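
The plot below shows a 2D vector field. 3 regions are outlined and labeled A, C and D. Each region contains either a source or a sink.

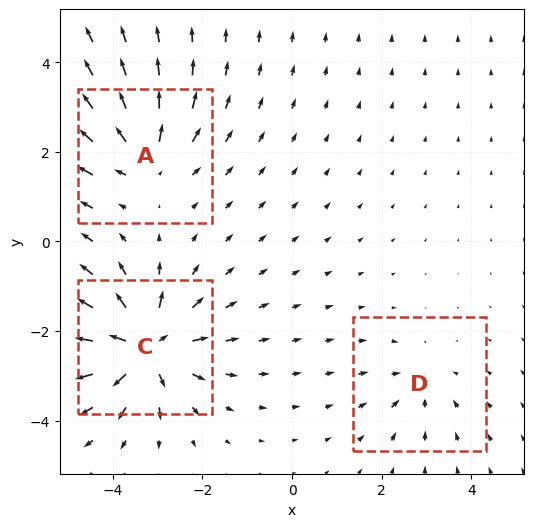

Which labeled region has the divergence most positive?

C

Divergence at each region's feature centre — A: about +4, C: about +6, D: about -2. Region C is most positive.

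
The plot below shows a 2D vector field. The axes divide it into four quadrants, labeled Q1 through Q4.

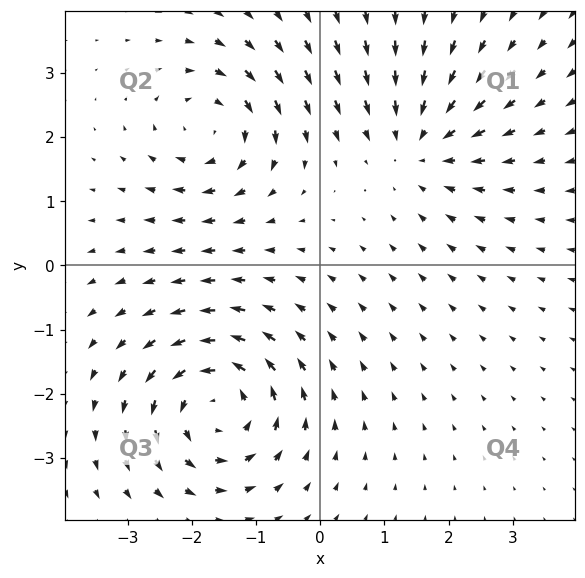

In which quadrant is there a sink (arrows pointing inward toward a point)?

The sink sits at approximately (1.6, 1.9), which lies in quadrant Q1. The divergence there is about -3, negative as expected for a sink.

Q1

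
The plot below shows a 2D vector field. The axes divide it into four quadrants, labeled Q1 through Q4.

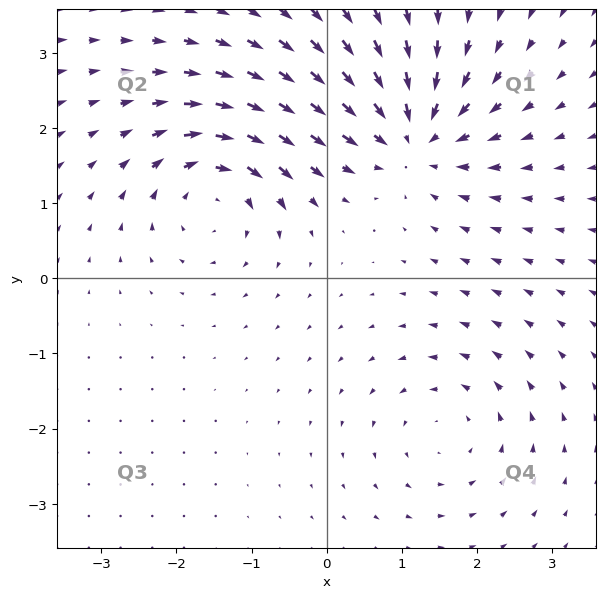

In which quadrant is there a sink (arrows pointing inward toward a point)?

Q1

The sink sits at approximately (1.1, 1.9), which lies in quadrant Q1. The divergence there is about -5, negative as expected for a sink.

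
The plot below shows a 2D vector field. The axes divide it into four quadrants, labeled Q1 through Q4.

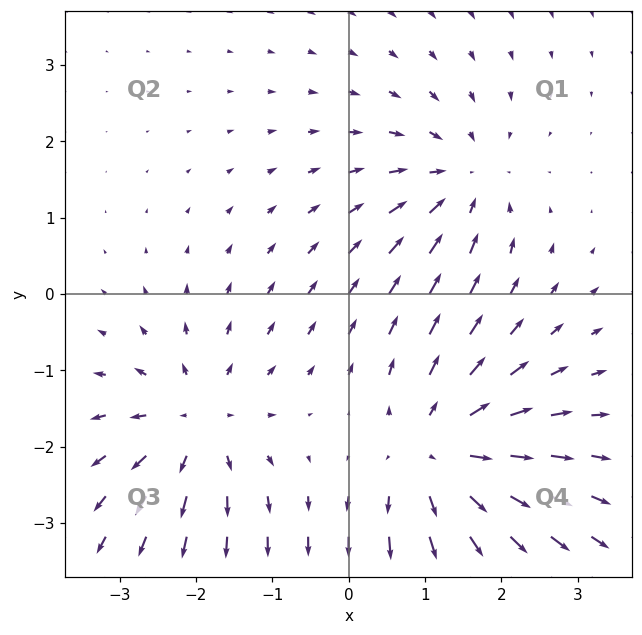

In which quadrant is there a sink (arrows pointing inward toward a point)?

The sink sits at approximately (1.5, 1.5), which lies in quadrant Q1. The divergence there is about -3, negative as expected for a sink.

Q1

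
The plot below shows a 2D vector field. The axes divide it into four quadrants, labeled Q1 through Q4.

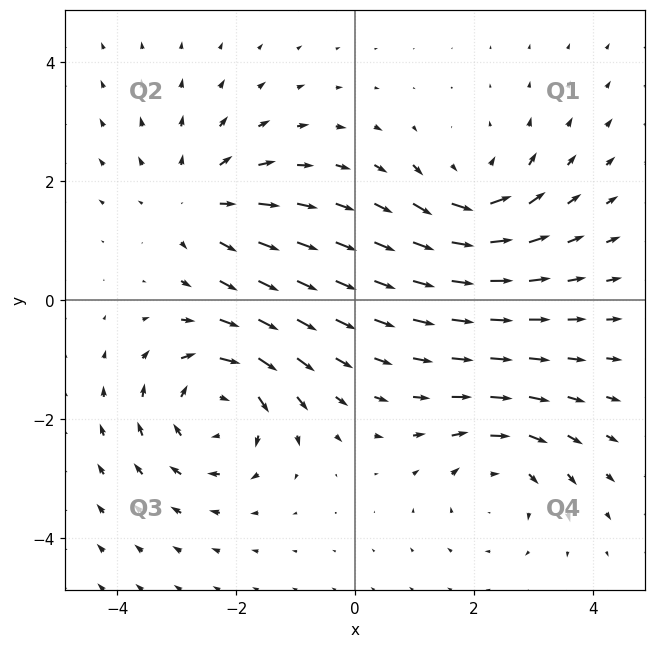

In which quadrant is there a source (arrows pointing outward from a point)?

The source sits at approximately (-2.6, 1.6), which lies in quadrant Q2. The divergence there is about +3, positive as expected for a source.

Q2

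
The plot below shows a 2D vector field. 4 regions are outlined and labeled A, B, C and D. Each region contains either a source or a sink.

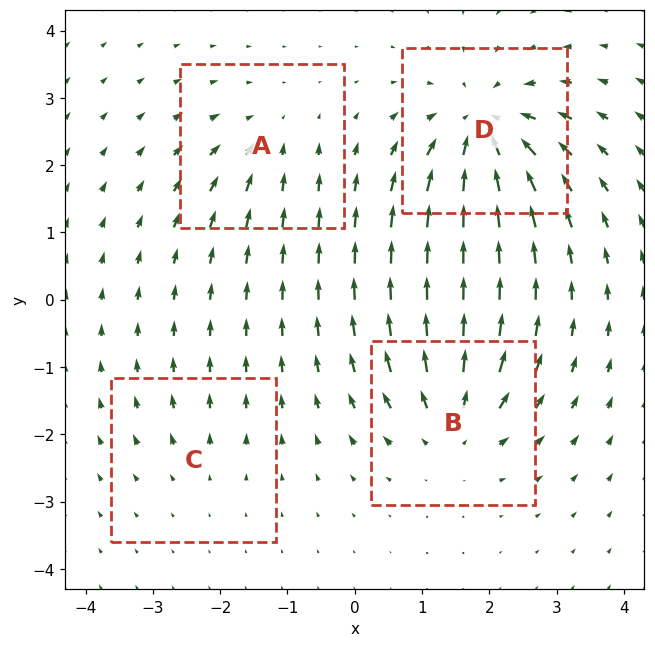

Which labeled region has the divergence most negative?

Divergence at each region's feature centre — A: about -4, B: about +6, C: about +2, D: about -8. Region D is most negative.

D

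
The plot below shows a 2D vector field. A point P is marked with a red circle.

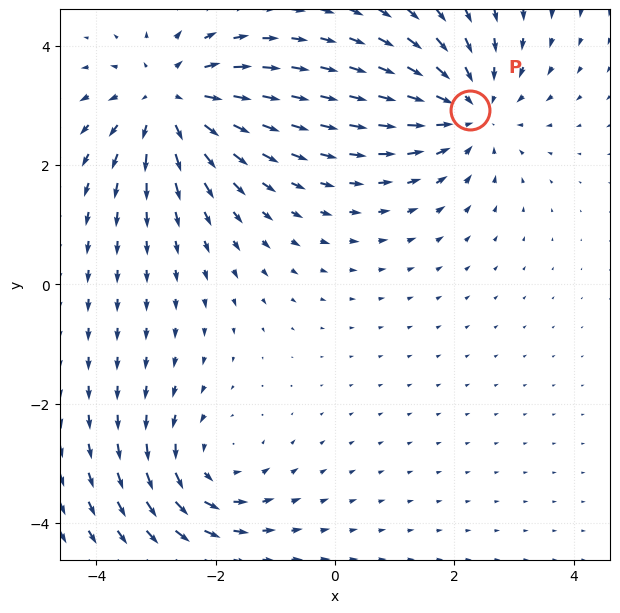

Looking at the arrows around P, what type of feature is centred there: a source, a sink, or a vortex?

At P (2.3, 2.9) the arrows converge inward. Divergence about -4, curl ≈0 — negative divergence with near-zero curl is a sink.

sink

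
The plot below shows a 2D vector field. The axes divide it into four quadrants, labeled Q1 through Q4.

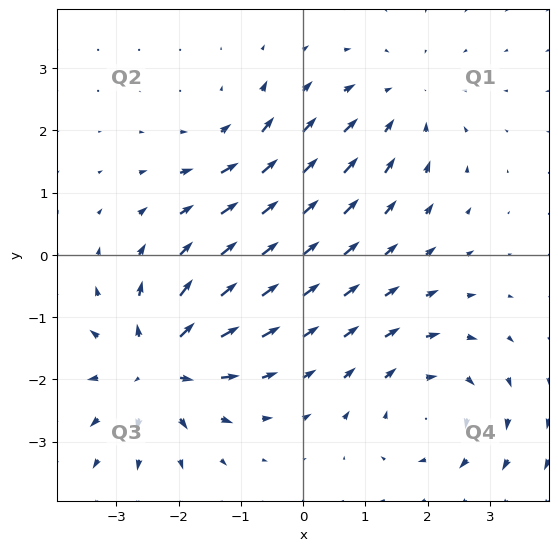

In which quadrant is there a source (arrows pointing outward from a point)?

The source sits at approximately (-2.3, -1.8), which lies in quadrant Q3. The divergence there is about +5, positive as expected for a source.

Q3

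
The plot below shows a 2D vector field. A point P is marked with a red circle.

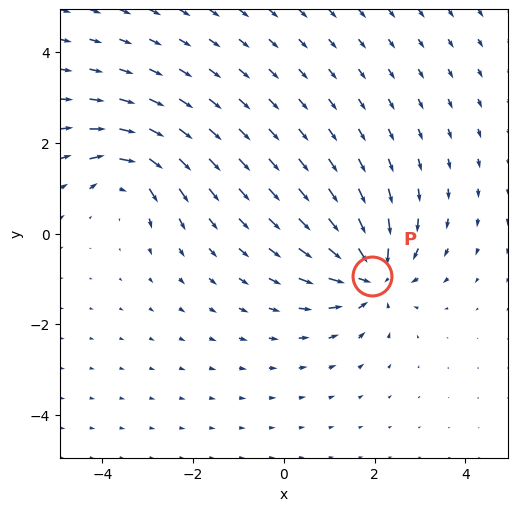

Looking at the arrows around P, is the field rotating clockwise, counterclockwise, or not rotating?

Near P at (1.9, -0.9) the arrows show no circulation. The curl there is ≈0.

not rotating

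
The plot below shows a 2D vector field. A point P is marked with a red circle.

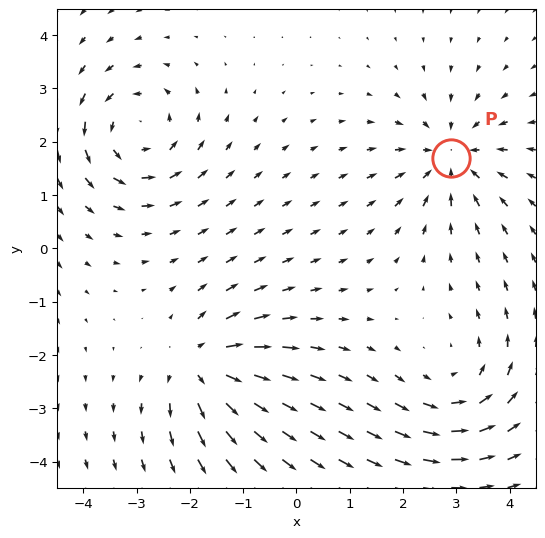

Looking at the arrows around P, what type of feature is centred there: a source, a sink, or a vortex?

sink

At P (2.9, 1.7) the arrows converge inward. Divergence about -5, curl ≈0 — negative divergence with near-zero curl is a sink.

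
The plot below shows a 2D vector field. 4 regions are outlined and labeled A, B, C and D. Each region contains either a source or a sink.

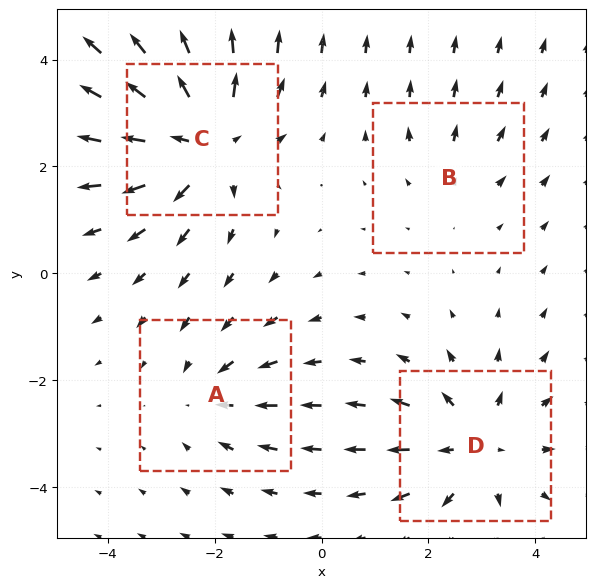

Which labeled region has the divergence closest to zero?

Divergence at each region's feature centre — A: about -3, B: about +2, C: about +5, D: about +4. Region B is closest to zero.

B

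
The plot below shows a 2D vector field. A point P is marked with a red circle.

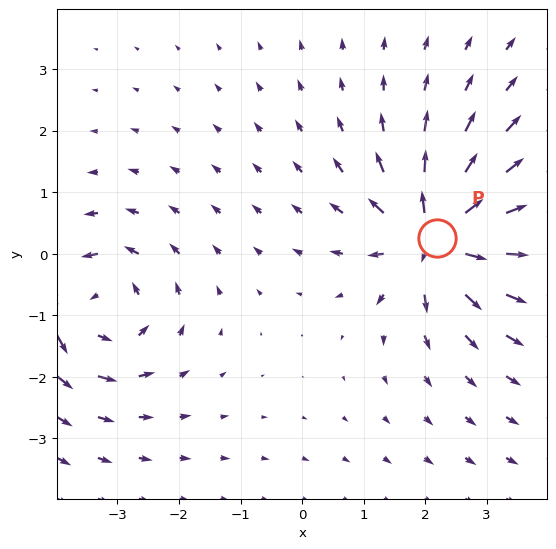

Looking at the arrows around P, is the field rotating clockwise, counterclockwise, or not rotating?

not rotating

Near P at (2.2, 0.3) the arrows show no circulation. The curl there is ≈0.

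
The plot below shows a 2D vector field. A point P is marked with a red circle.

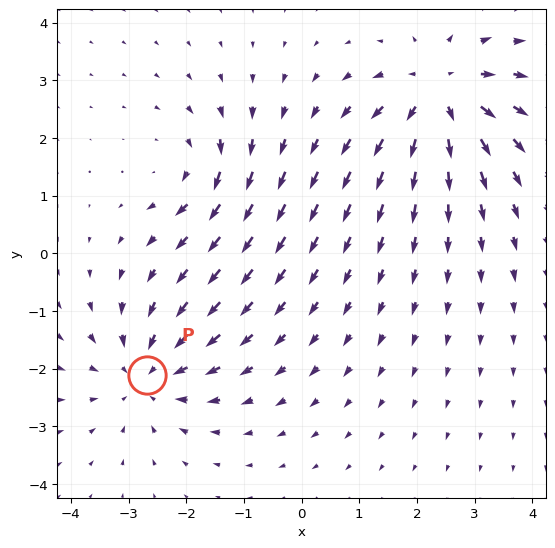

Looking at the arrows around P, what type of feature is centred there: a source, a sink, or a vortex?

At P (-2.7, -2.1) the arrows converge inward. Divergence about -4, curl ≈0 — negative divergence with near-zero curl is a sink.

sink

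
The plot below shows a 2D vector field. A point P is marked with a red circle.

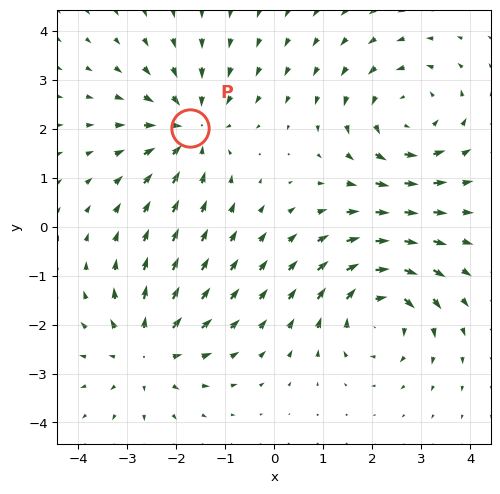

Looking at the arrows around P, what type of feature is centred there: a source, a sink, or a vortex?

sink

At P (-1.7, 2.0) the arrows converge inward. Divergence about -4, curl ≈0 — negative divergence with near-zero curl is a sink.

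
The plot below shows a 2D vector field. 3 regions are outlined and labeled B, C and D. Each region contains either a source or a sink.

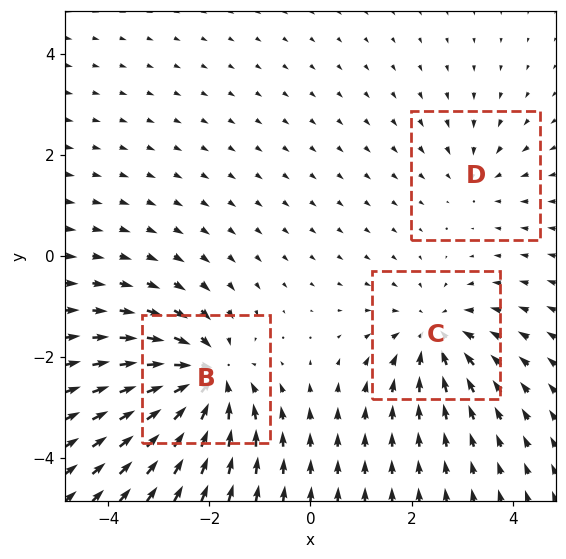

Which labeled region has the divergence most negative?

B

Divergence at each region's feature centre — B: about -5, C: about -3, D: about -2. Region B is most negative.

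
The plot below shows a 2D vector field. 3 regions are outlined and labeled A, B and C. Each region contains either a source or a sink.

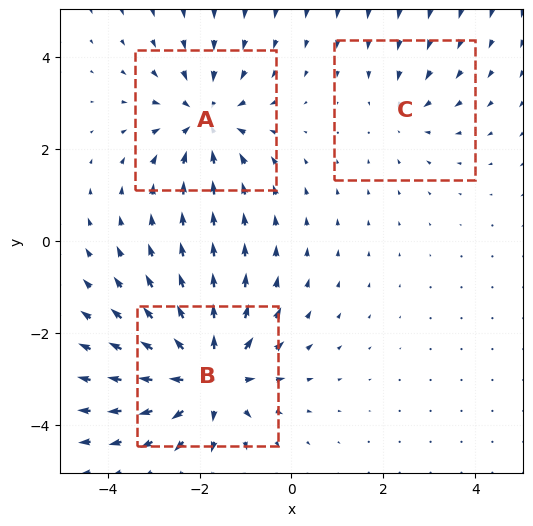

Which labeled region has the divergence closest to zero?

C

Divergence at each region's feature centre — A: about -3, B: about +4, C: about -2. Region C is closest to zero.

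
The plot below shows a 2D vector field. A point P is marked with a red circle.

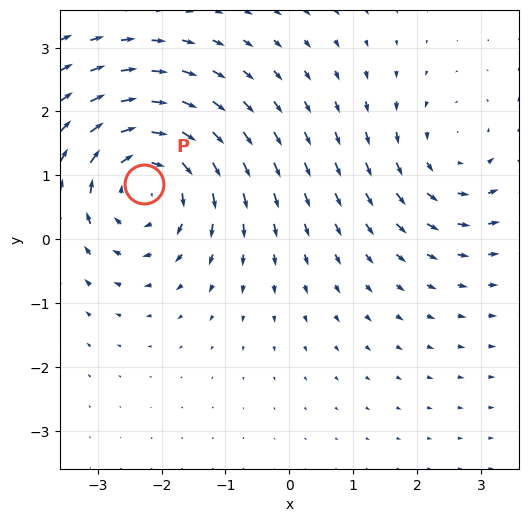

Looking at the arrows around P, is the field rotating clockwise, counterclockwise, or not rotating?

clockwise

Near P at (-2.3, 0.9) the arrows circulate clockwise. The curl (z-component) there is about -4; negative curl means clockwise rotation.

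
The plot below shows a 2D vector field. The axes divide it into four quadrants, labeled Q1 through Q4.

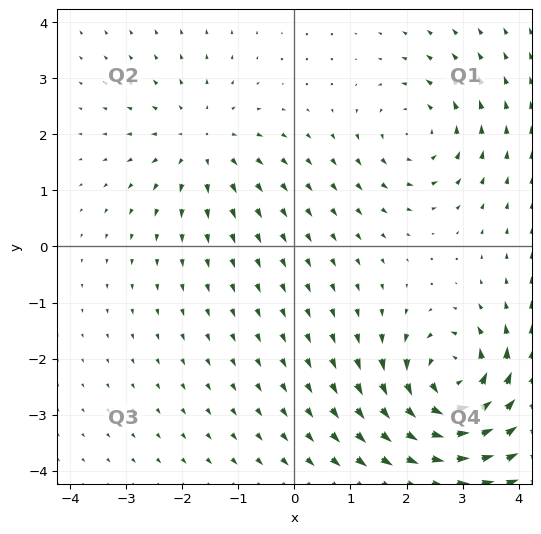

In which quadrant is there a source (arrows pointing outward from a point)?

Q2

The source sits at approximately (-1.6, 1.9), which lies in quadrant Q2. The divergence there is about +3, positive as expected for a source.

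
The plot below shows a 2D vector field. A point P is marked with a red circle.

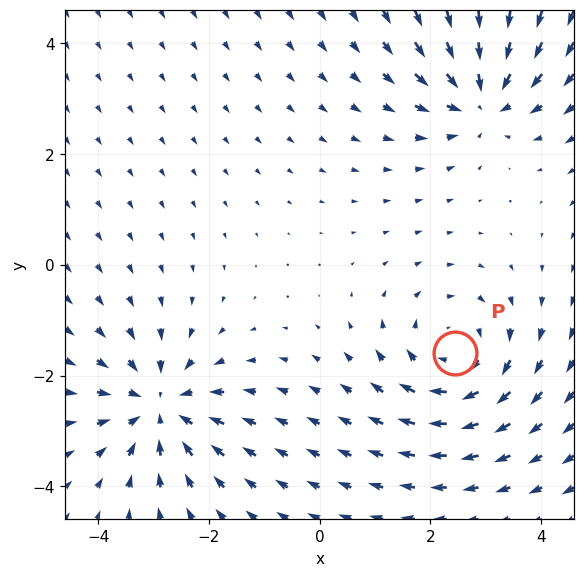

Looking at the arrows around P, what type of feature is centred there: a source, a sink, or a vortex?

At P (2.4, -1.6) the arrows circulate clockwise. Divergence ≈0, curl about -4 — near-zero divergence with nonzero curl is a vortex.

vortex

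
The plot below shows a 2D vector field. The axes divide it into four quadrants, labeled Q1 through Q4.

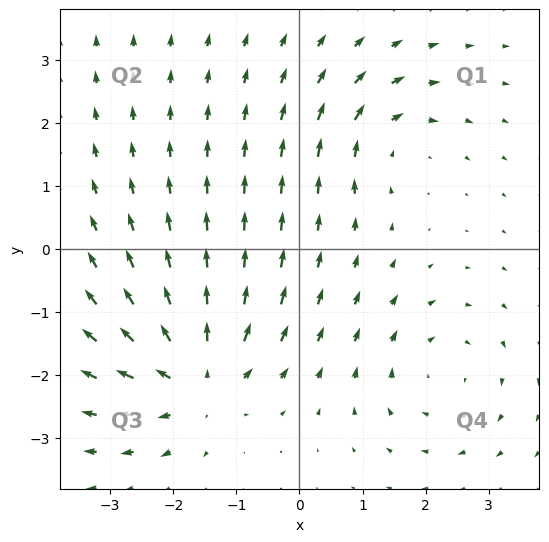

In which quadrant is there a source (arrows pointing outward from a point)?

Q3

The source sits at approximately (-1.6, -2.0), which lies in quadrant Q3. The divergence there is about +5, positive as expected for a source.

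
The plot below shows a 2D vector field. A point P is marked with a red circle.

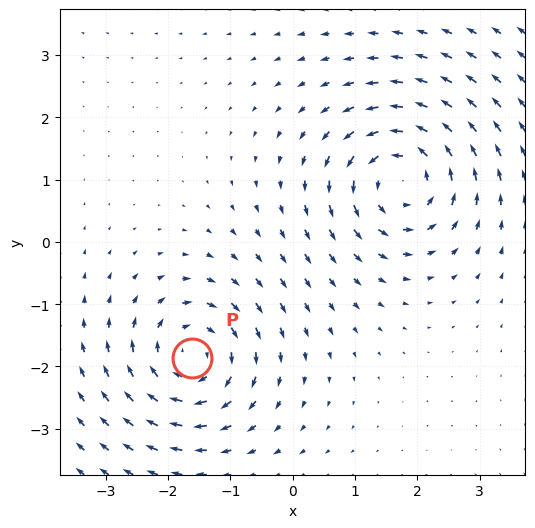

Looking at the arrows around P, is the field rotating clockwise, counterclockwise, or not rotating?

clockwise

Near P at (-1.6, -1.9) the arrows circulate clockwise. The curl (z-component) there is about -6; negative curl means clockwise rotation.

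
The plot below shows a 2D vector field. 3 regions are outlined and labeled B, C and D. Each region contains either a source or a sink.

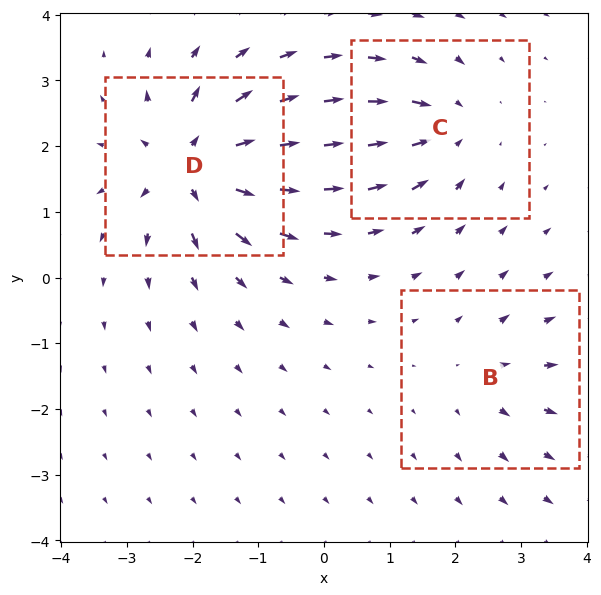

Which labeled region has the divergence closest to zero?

B

Divergence at each region's feature centre — B: about +2, C: about -4, D: about +6. Region B is closest to zero.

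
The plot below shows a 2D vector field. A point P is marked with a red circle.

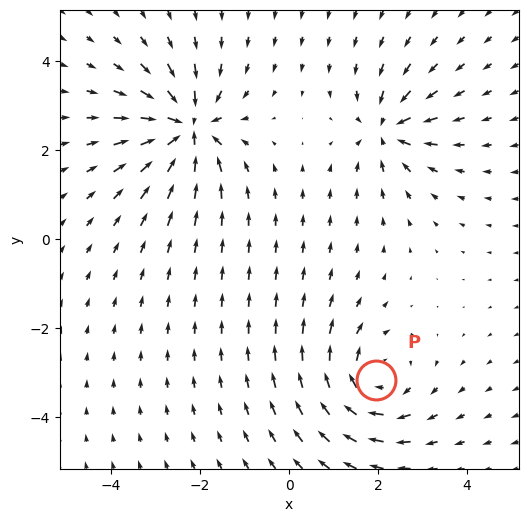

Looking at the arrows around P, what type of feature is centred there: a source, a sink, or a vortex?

vortex

At P (1.9, -3.2) the arrows circulate clockwise. Divergence ≈0, curl about -4 — near-zero divergence with nonzero curl is a vortex.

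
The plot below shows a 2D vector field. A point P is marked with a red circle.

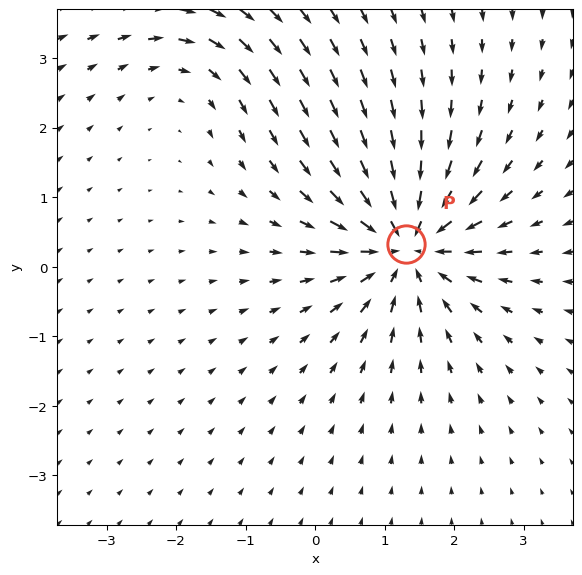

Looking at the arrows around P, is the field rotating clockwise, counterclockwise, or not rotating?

not rotating

Near P at (1.3, 0.3) the arrows show no circulation. The curl there is ≈0.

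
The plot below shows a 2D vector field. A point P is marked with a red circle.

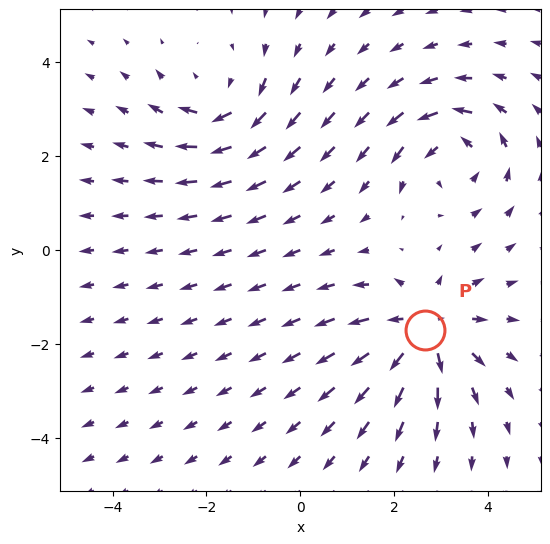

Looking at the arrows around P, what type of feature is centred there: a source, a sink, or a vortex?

At P (2.7, -1.7) the arrows spread outward. Divergence about +4, curl ≈0 — positive divergence with near-zero curl is a source.

source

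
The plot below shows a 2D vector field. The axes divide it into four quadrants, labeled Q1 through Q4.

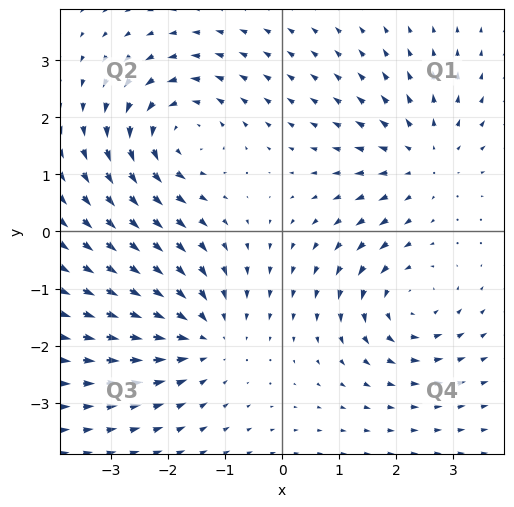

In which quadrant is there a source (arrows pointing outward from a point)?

Q1

The source sits at approximately (2.5, 1.3), which lies in quadrant Q1. The divergence there is about +3, positive as expected for a source.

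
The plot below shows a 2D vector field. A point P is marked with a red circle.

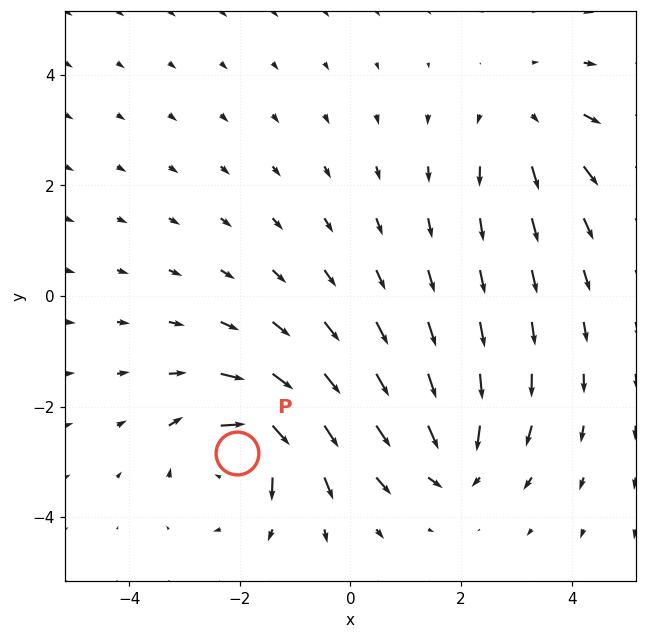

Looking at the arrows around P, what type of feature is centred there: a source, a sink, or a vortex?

vortex

At P (-2.0, -2.8) the arrows circulate clockwise. Divergence ≈0, curl about -5 — near-zero divergence with nonzero curl is a vortex.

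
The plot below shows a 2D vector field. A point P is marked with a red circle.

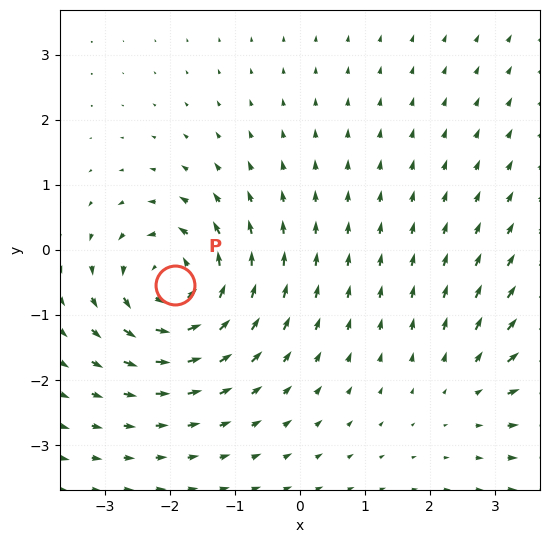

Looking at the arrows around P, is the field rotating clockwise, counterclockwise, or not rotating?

counterclockwise

Near P at (-1.9, -0.5) the arrows circulate counterclockwise. The curl (z-component) there is about +7; positive curl means counterclockwise rotation.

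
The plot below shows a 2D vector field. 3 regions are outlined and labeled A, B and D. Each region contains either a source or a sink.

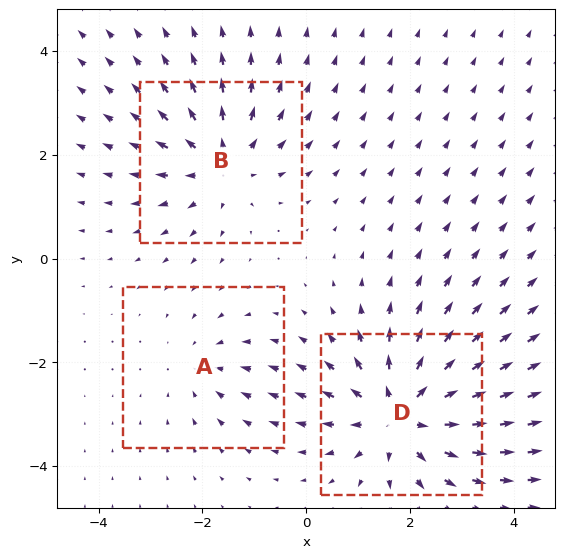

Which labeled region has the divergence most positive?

D

Divergence at each region's feature centre — A: about -2, B: about +3, D: about +5. Region D is most positive.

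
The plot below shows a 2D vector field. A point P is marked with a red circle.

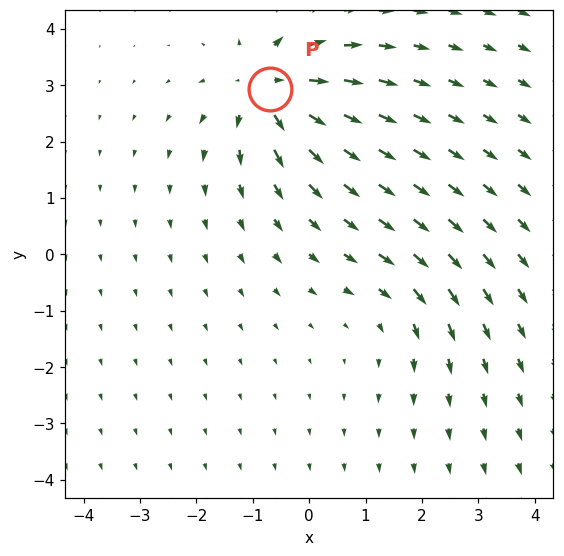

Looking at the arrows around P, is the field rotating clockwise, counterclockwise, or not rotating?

Near P at (-0.7, 2.9) the arrows show no circulation. The curl there is ≈0.

not rotating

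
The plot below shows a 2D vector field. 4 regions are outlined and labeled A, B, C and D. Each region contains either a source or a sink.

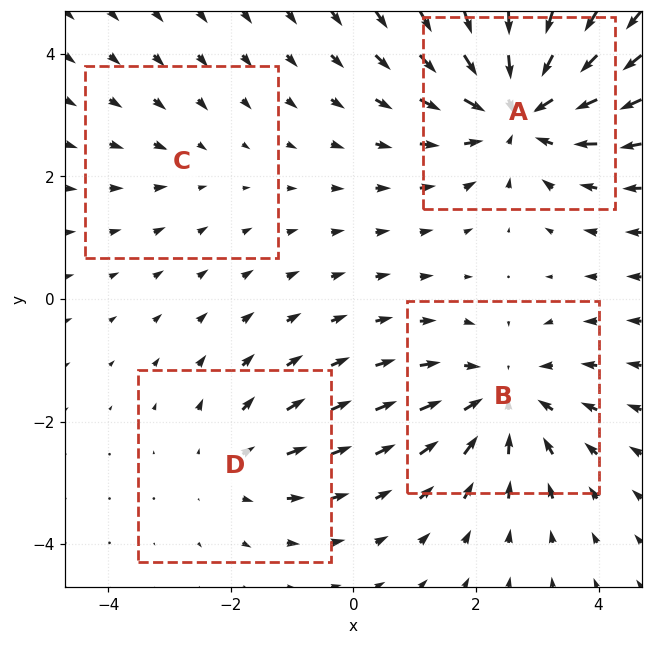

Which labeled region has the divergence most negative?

Divergence at each region's feature centre — A: about -6, B: about -4, C: about -2, D: about +3. Region A is most negative.

A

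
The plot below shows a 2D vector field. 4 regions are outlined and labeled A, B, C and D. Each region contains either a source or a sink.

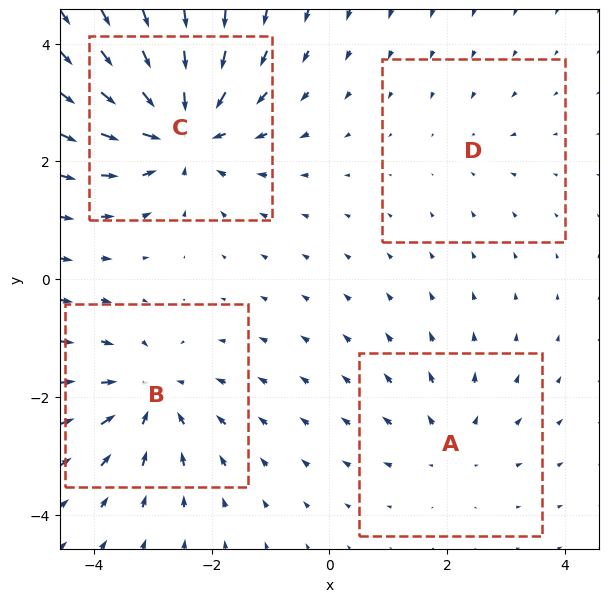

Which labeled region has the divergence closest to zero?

Divergence at each region's feature centre — A: about +3, B: about -5, C: about -7, D: about -2. Region D is closest to zero.

D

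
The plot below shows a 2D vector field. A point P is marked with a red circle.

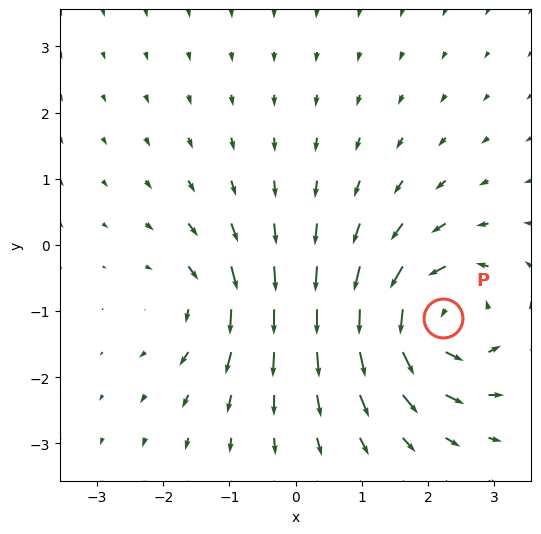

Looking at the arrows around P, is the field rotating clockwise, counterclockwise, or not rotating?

counterclockwise

Near P at (2.2, -1.1) the arrows circulate counterclockwise. The curl (z-component) there is about +6; positive curl means counterclockwise rotation.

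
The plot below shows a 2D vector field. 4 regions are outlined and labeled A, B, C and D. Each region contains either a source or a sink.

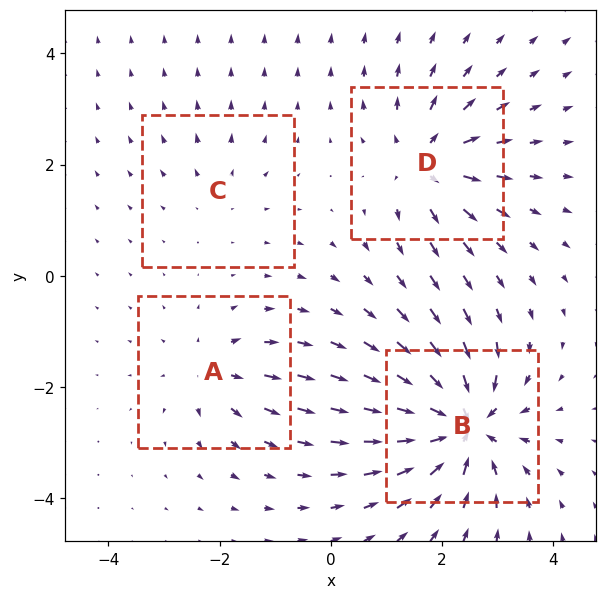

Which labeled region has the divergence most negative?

B

Divergence at each region's feature centre — A: about +4, B: about -9, C: about +2, D: about +6. Region B is most negative.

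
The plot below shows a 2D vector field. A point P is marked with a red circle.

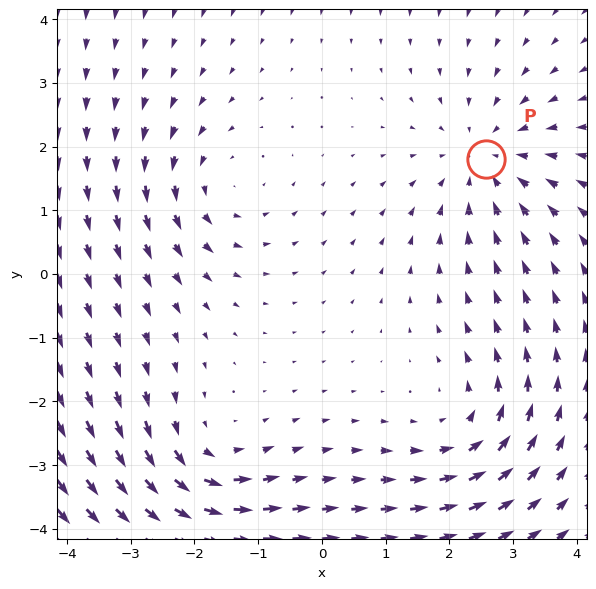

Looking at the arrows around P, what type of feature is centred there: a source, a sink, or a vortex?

sink

At P (2.6, 1.8) the arrows converge inward. Divergence about -4, curl ≈0 — negative divergence with near-zero curl is a sink.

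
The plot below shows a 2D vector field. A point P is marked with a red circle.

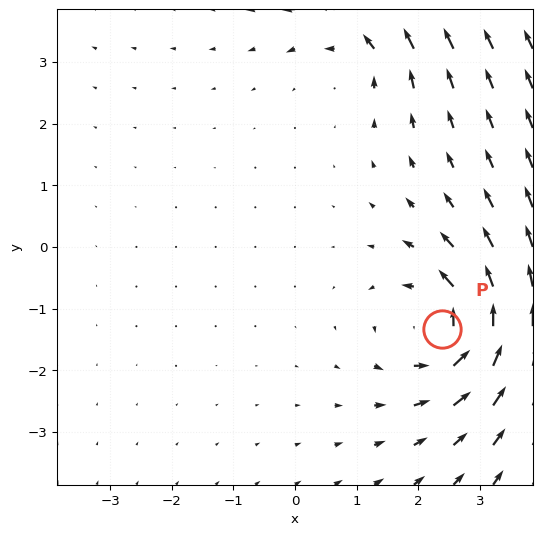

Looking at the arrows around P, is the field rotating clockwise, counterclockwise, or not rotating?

counterclockwise

Near P at (2.4, -1.3) the arrows circulate counterclockwise. The curl (z-component) there is about +5; positive curl means counterclockwise rotation.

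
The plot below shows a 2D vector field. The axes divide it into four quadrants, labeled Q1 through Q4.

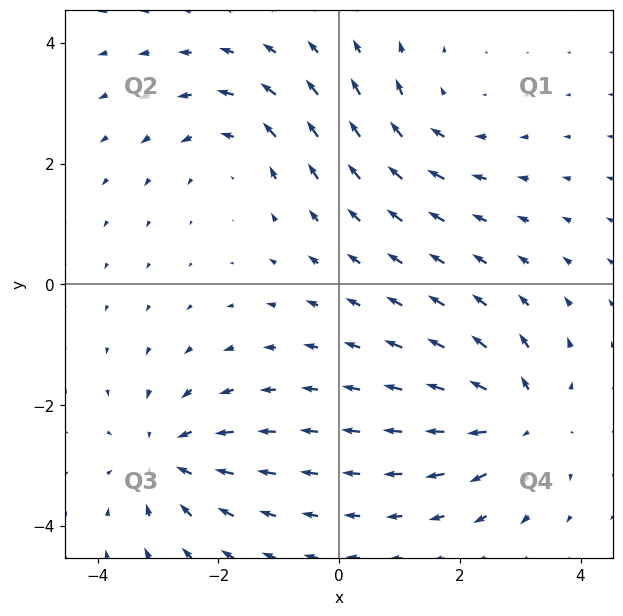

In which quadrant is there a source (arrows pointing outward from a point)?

The source sits at approximately (3.0, -2.2), which lies in quadrant Q4. The divergence there is about +4, positive as expected for a source.

Q4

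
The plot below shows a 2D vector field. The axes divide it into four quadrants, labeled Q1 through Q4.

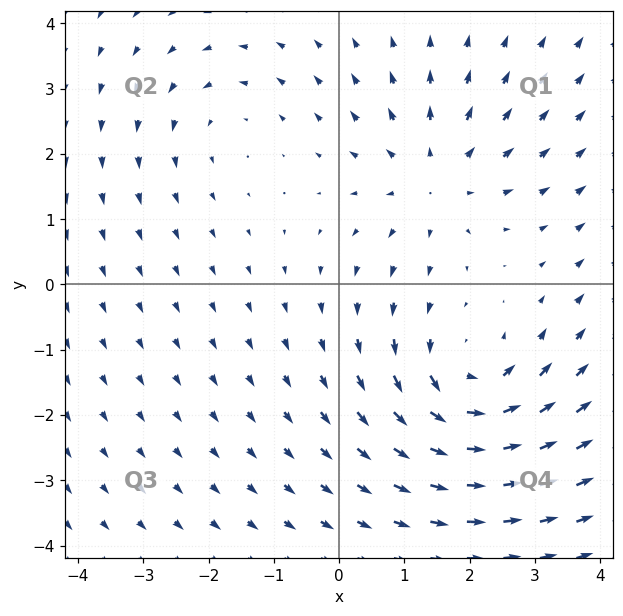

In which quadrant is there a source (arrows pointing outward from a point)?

The source sits at approximately (1.5, 1.6), which lies in quadrant Q1. The divergence there is about +4, positive as expected for a source.

Q1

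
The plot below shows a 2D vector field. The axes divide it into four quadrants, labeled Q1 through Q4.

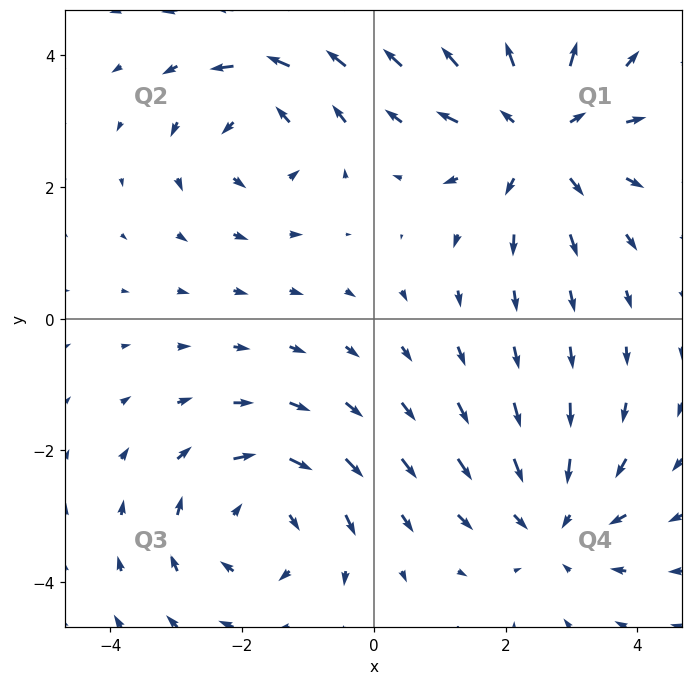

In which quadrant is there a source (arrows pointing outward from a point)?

The source sits at approximately (2.5, 2.8), which lies in quadrant Q1. The divergence there is about +4, positive as expected for a source.

Q1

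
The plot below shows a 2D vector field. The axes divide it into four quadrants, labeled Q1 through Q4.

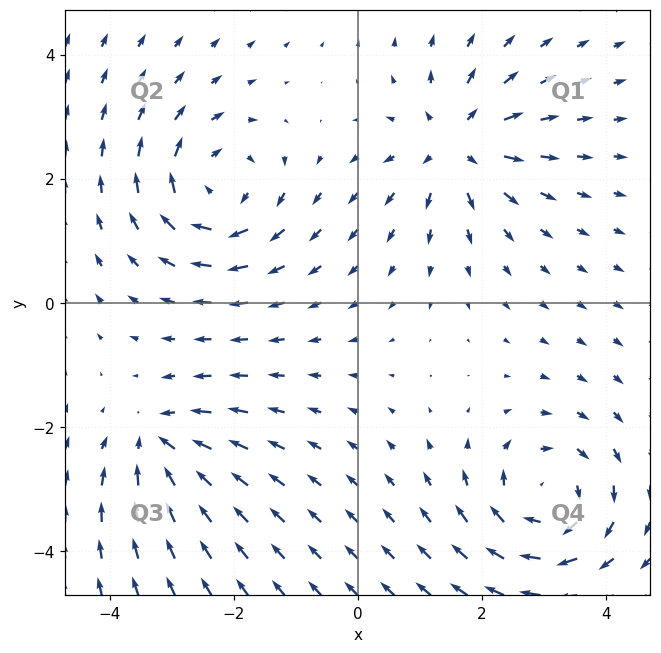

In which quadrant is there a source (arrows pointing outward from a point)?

The source sits at approximately (1.6, 2.5), which lies in quadrant Q1. The divergence there is about +5, positive as expected for a source.

Q1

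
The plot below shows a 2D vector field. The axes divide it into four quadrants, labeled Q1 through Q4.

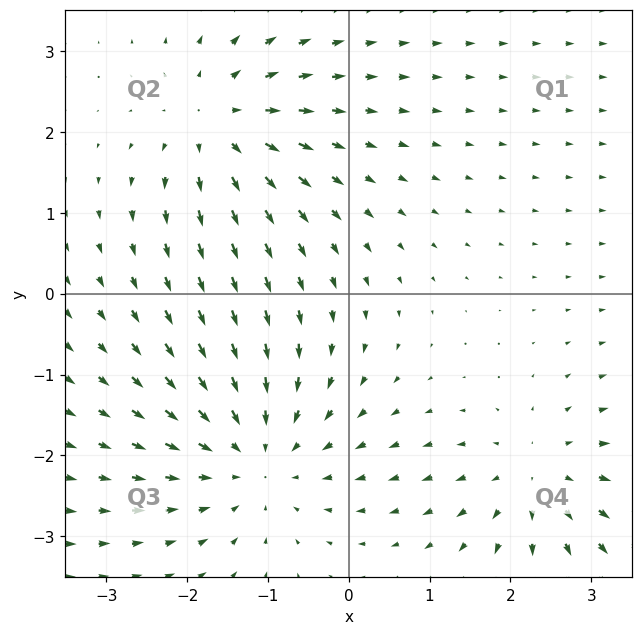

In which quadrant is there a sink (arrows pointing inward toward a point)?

The sink sits at approximately (-1.1, -2.0), which lies in quadrant Q3. The divergence there is about -4, negative as expected for a sink.

Q3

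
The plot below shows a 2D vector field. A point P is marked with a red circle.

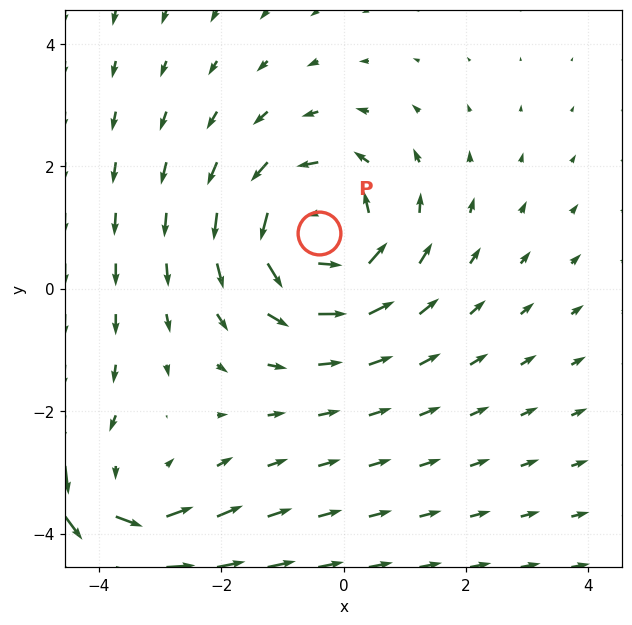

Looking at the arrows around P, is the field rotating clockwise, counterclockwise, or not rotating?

Near P at (-0.4, 0.9) the arrows circulate counterclockwise. The curl (z-component) there is about +4; positive curl means counterclockwise rotation.

counterclockwise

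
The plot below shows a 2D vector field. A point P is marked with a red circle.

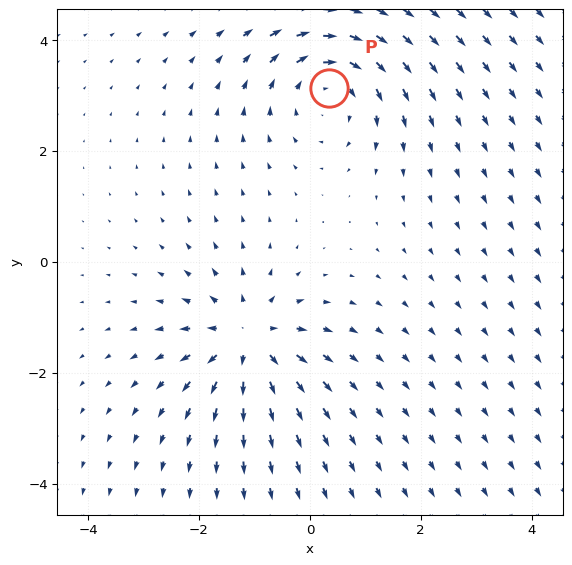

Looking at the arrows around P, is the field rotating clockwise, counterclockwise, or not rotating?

clockwise

Near P at (0.4, 3.1) the arrows circulate clockwise. The curl (z-component) there is about -3; negative curl means clockwise rotation.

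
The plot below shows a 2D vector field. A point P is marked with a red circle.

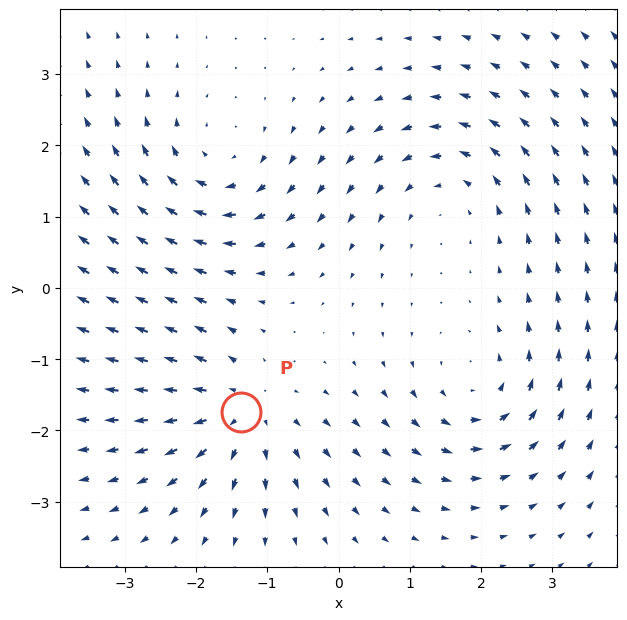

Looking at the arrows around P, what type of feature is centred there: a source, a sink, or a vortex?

source

At P (-1.4, -1.7) the arrows spread outward. Divergence about +4, curl ≈0 — positive divergence with near-zero curl is a source.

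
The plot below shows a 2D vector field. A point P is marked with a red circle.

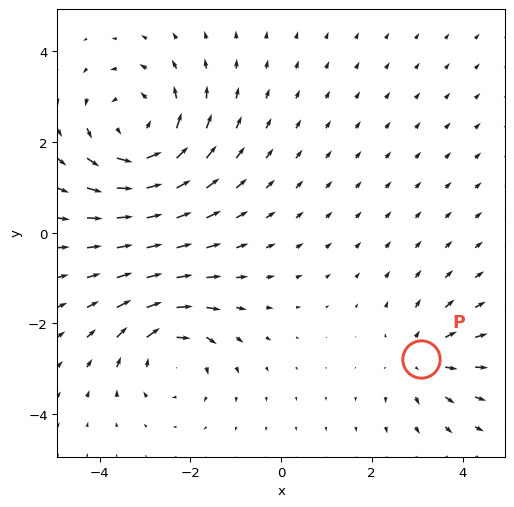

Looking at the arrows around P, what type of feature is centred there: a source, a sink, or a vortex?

At P (3.1, -2.8) the arrows spread outward. Divergence about +3, curl ≈0 — positive divergence with near-zero curl is a source.

source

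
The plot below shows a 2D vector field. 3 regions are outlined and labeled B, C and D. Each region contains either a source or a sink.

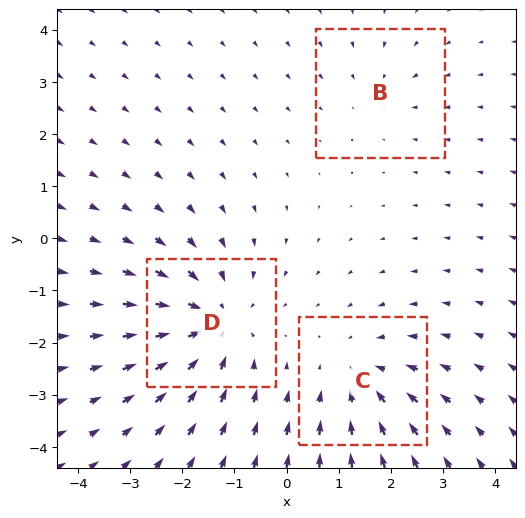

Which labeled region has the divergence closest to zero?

Divergence at each region's feature centre — B: about -2, C: about -3, D: about -4. Region B is closest to zero.

B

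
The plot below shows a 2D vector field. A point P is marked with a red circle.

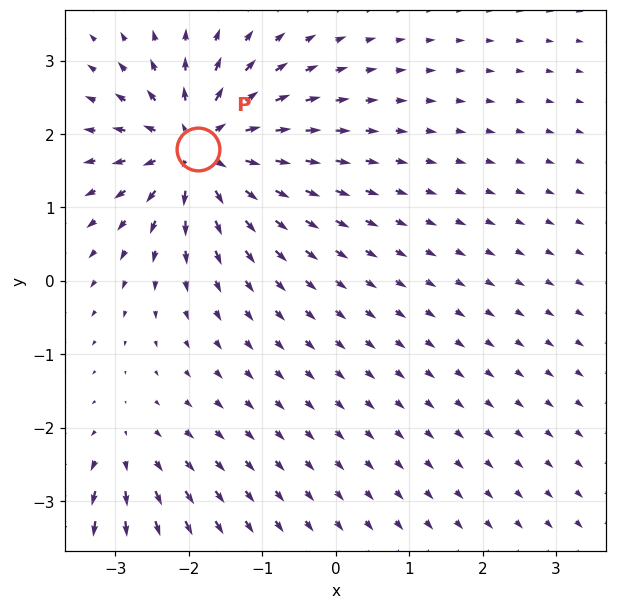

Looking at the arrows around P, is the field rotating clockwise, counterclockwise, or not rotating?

Near P at (-1.9, 1.8) the arrows show no circulation. The curl there is ≈0.

not rotating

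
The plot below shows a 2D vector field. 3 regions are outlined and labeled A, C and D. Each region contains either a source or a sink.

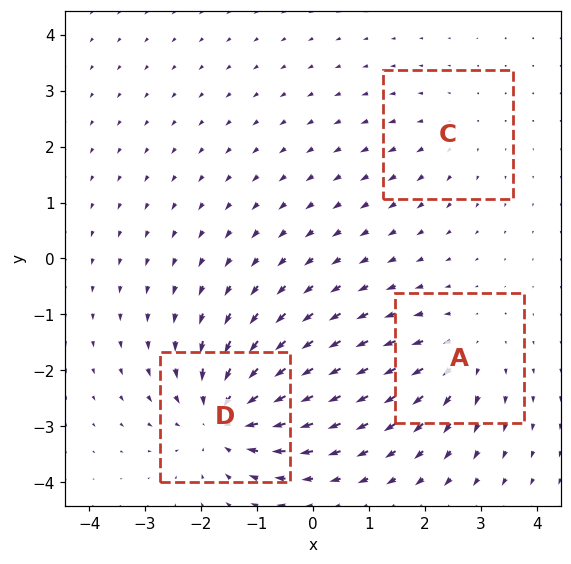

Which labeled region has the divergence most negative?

D

Divergence at each region's feature centre — A: about +3, C: about +2, D: about -5. Region D is most negative.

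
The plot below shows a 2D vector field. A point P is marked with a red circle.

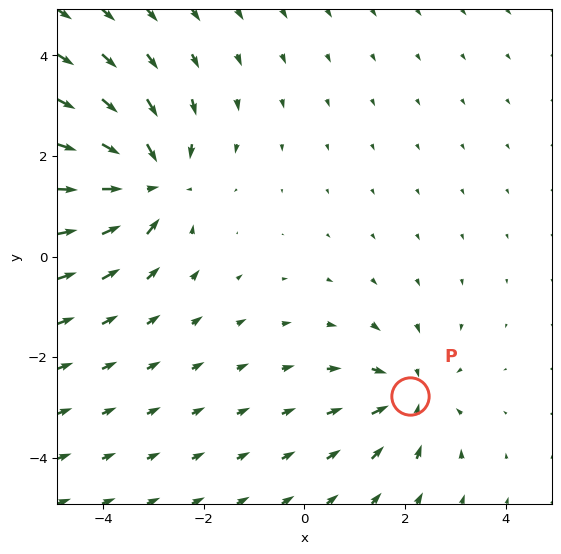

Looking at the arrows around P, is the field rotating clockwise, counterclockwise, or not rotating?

Near P at (2.1, -2.8) the arrows show no circulation. The curl there is ≈0.

not rotating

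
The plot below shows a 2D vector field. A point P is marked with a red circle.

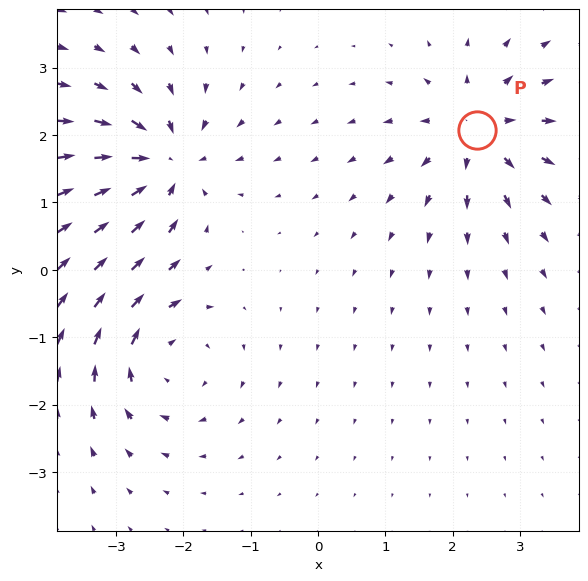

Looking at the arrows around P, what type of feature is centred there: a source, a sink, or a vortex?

At P (2.4, 2.1) the arrows spread outward. Divergence about +4, curl ≈0 — positive divergence with near-zero curl is a source.

source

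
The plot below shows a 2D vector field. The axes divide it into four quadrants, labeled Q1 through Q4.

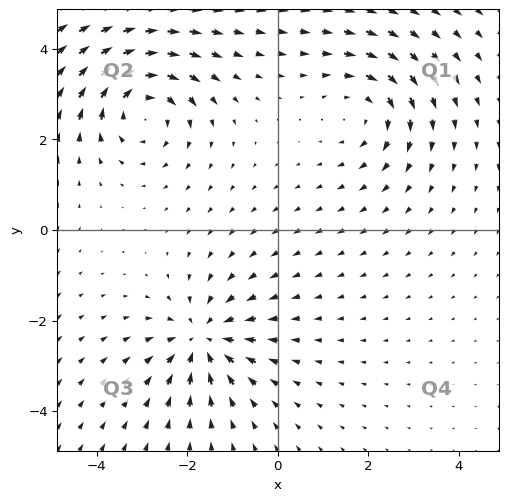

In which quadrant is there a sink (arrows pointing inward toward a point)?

The sink sits at approximately (-1.7, -2.4), which lies in quadrant Q3. The divergence there is about -4, negative as expected for a sink.

Q3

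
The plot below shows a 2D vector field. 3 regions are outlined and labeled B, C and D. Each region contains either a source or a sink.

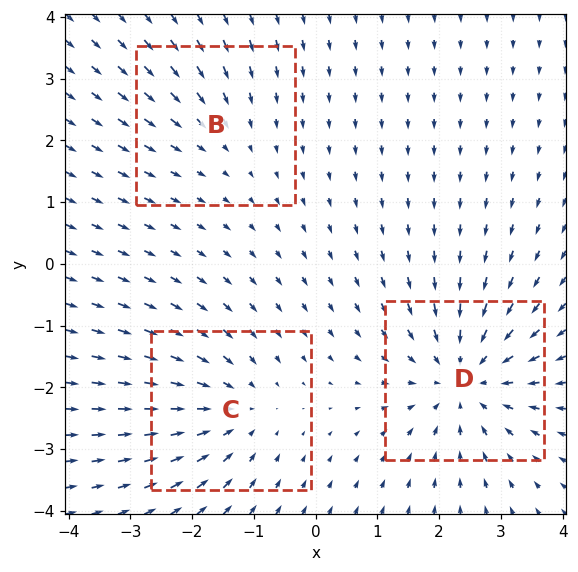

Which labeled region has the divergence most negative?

D

Divergence at each region's feature centre — B: about -2, C: about -3, D: about -4. Region D is most negative.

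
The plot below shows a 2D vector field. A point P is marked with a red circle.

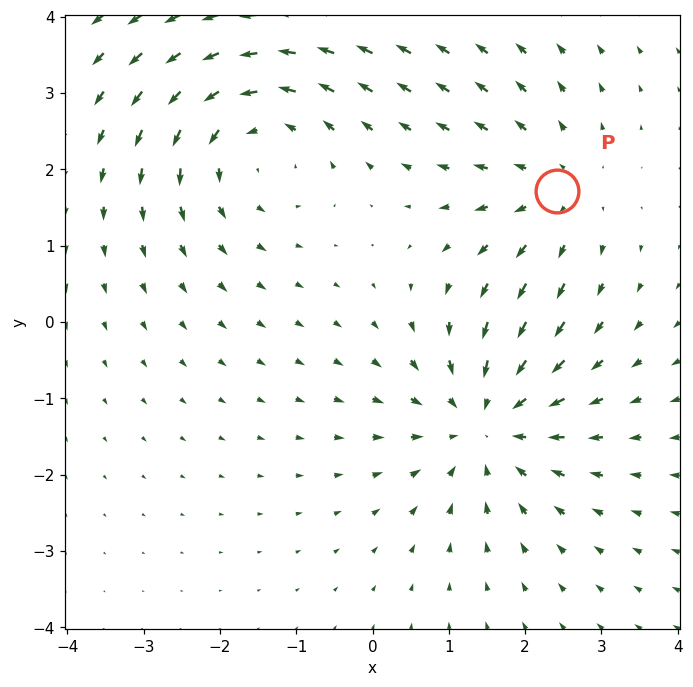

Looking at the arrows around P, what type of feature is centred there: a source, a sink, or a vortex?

At P (2.4, 1.7) the arrows spread outward. Divergence about +3, curl ≈0 — positive divergence with near-zero curl is a source.

source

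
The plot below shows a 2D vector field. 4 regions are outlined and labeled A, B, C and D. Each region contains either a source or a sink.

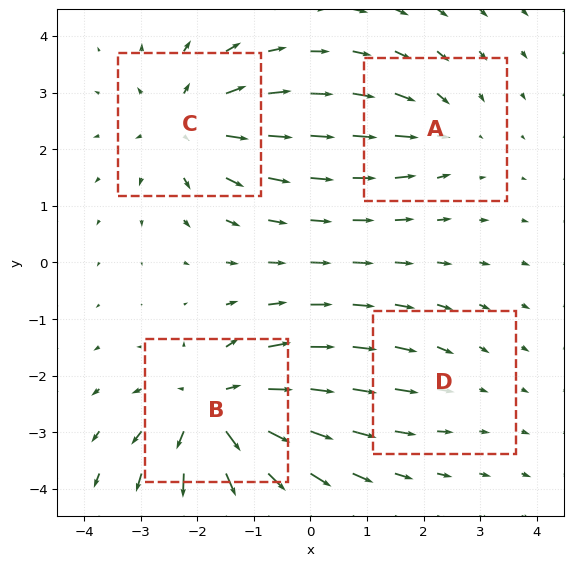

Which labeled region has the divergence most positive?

Divergence at each region's feature centre — A: about -3, B: about +7, C: about +5, D: about -2. Region B is most positive.

B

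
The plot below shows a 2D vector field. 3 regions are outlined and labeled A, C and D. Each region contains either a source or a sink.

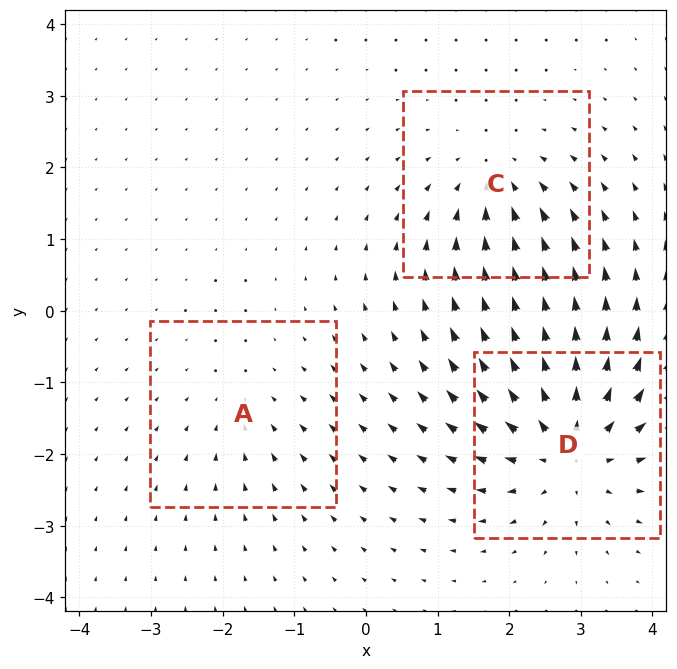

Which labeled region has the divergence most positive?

D

Divergence at each region's feature centre — A: about -2, C: about -3, D: about +5. Region D is most positive.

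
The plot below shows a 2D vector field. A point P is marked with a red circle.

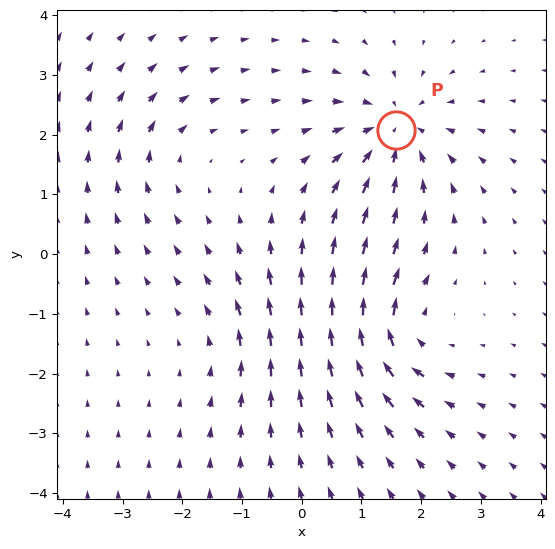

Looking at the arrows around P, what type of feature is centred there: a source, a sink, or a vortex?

sink

At P (1.6, 2.1) the arrows converge inward. Divergence about -6, curl ≈0 — negative divergence with near-zero curl is a sink.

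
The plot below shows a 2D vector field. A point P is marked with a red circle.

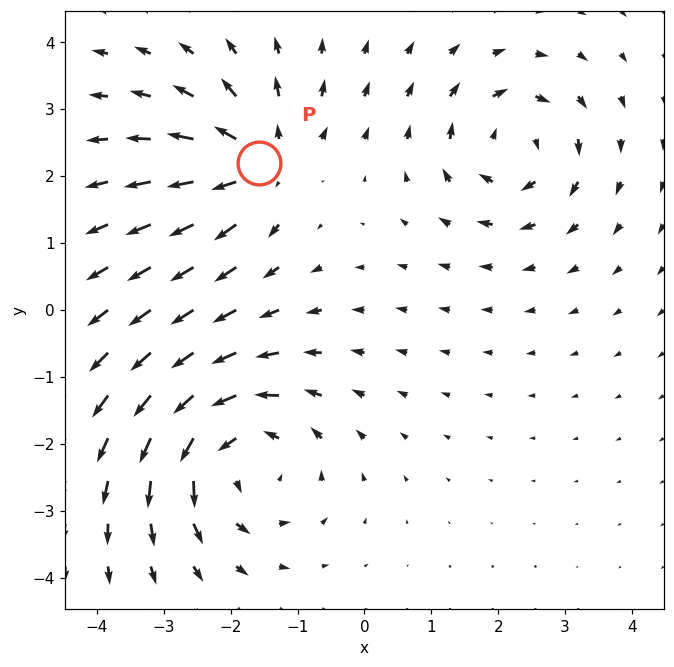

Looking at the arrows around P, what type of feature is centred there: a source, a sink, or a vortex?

source

At P (-1.6, 2.2) the arrows spread outward. Divergence about +4, curl ≈0 — positive divergence with near-zero curl is a source.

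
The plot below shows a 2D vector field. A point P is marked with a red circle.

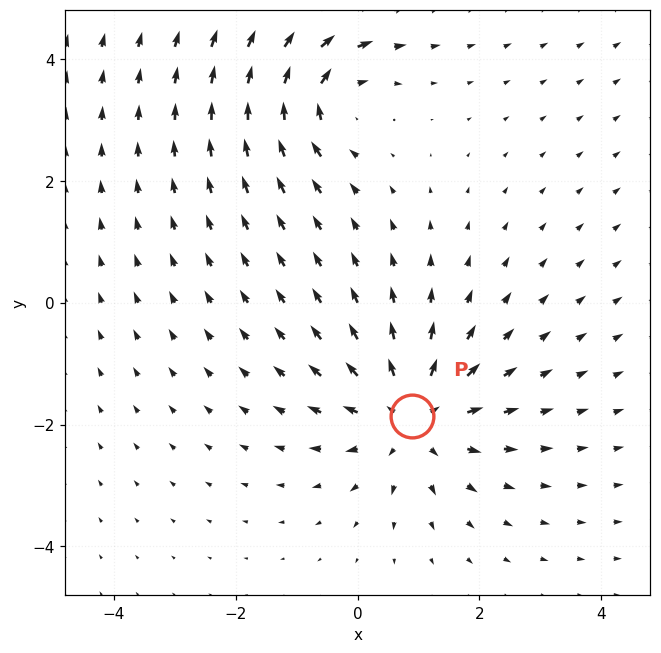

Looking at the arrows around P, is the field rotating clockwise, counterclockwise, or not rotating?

Near P at (0.9, -1.9) the arrows show no circulation. The curl there is ≈0.

not rotating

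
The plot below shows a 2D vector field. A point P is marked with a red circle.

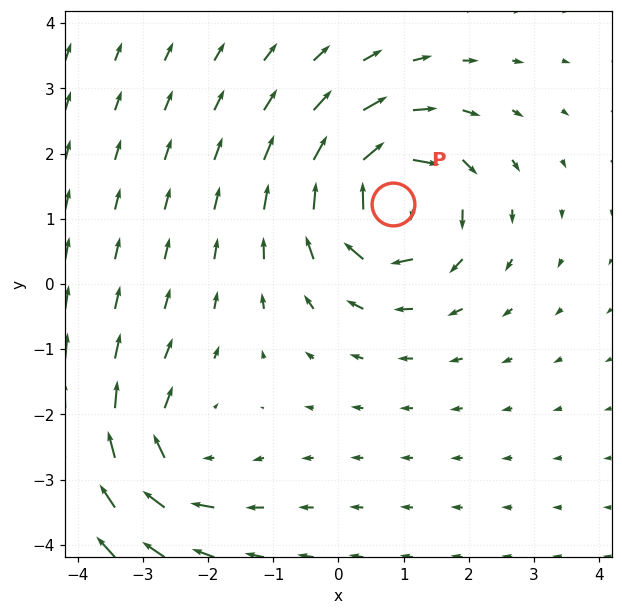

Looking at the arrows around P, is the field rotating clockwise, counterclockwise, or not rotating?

Near P at (0.8, 1.2) the arrows circulate clockwise. The curl (z-component) there is about -6; negative curl means clockwise rotation.

clockwise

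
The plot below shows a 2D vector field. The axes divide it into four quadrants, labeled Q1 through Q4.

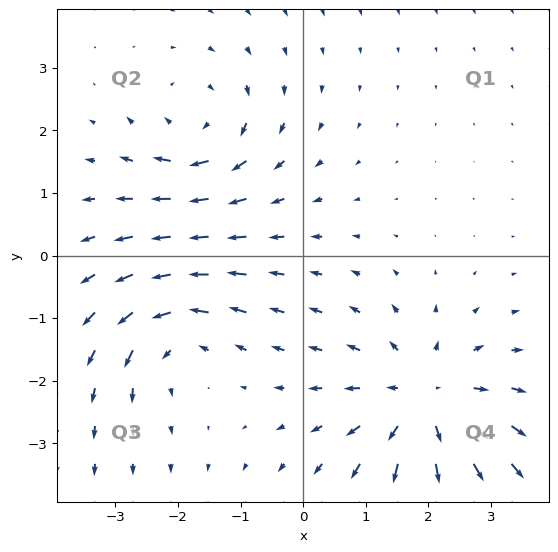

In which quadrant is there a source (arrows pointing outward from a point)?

Q4

The source sits at approximately (1.9, -2.3), which lies in quadrant Q4. The divergence there is about +5, positive as expected for a source.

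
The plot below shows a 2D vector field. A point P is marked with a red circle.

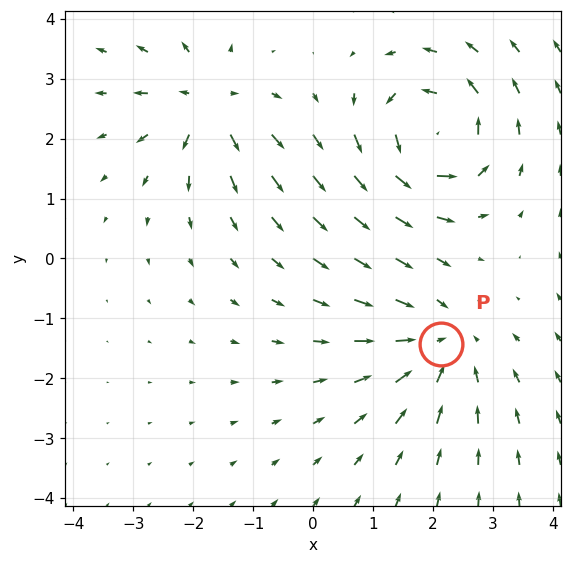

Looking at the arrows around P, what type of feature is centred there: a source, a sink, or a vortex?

At P (2.1, -1.4) the arrows converge inward. Divergence about -3, curl ≈0 — negative divergence with near-zero curl is a sink.

sink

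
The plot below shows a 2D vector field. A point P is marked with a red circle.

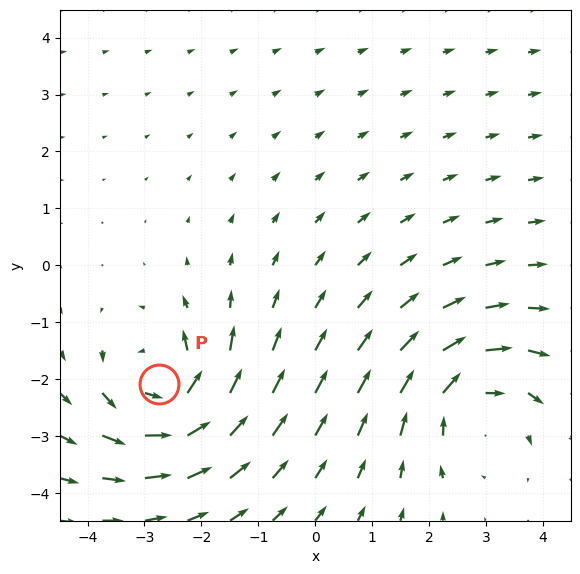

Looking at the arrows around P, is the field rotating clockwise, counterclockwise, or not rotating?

Near P at (-2.7, -2.1) the arrows circulate counterclockwise. The curl (z-component) there is about +6; positive curl means counterclockwise rotation.

counterclockwise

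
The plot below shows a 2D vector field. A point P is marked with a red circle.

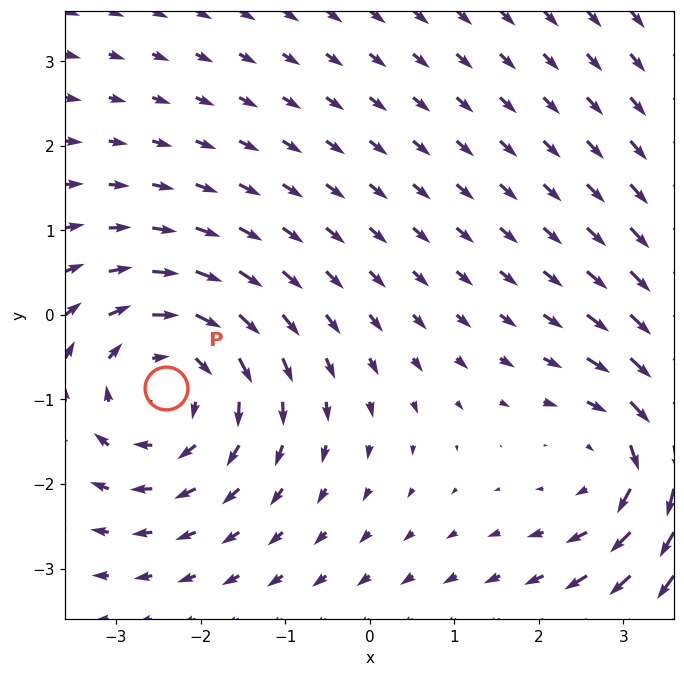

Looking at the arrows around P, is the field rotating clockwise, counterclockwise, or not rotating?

Near P at (-2.4, -0.9) the arrows circulate clockwise. The curl (z-component) there is about -4; negative curl means clockwise rotation.

clockwise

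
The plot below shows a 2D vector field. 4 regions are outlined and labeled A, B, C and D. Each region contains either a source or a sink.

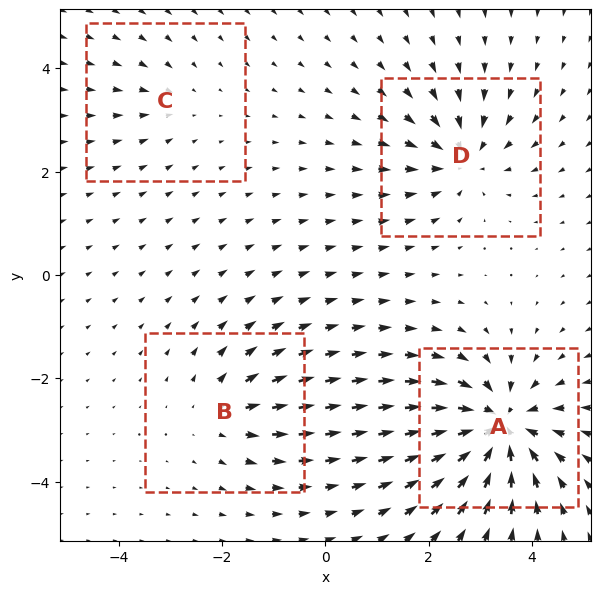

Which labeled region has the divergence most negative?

Divergence at each region's feature centre — A: about -8, B: about +4, C: about -2, D: about -5. Region A is most negative.

A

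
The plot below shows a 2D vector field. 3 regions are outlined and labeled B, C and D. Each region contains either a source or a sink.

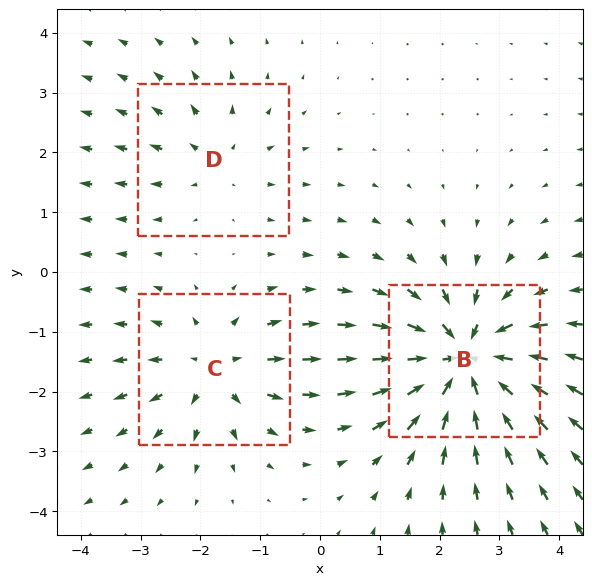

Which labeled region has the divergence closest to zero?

Divergence at each region's feature centre — B: about -6, C: about +3, D: about +2. Region D is closest to zero.

D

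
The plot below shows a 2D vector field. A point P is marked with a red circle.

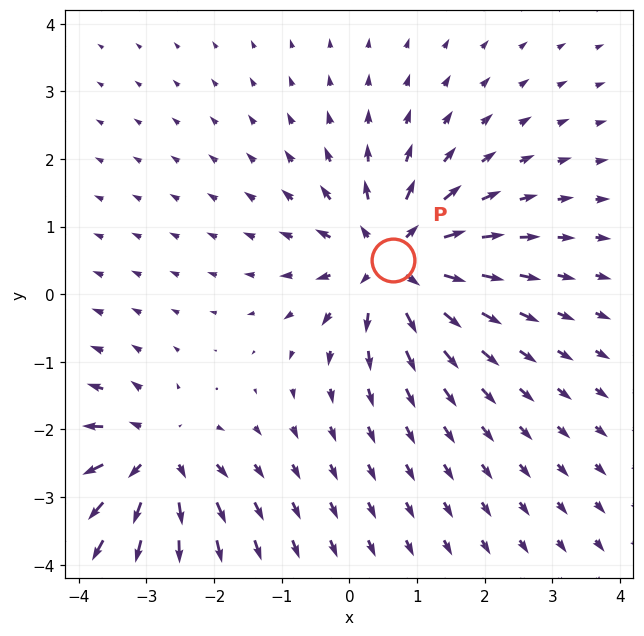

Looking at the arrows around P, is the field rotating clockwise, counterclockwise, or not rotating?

Near P at (0.6, 0.5) the arrows show no circulation. The curl there is ≈0.

not rotating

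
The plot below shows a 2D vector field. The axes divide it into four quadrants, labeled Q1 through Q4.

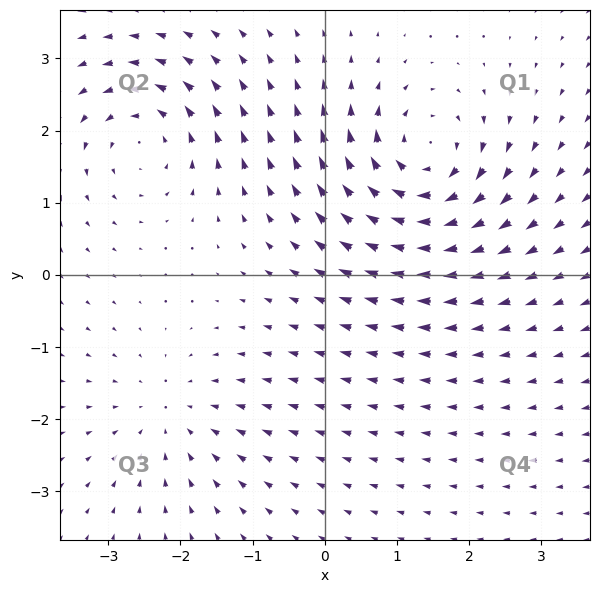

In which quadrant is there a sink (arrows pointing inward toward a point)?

Q3

The sink sits at approximately (-2.1, -1.9), which lies in quadrant Q3. The divergence there is about -2, negative as expected for a sink.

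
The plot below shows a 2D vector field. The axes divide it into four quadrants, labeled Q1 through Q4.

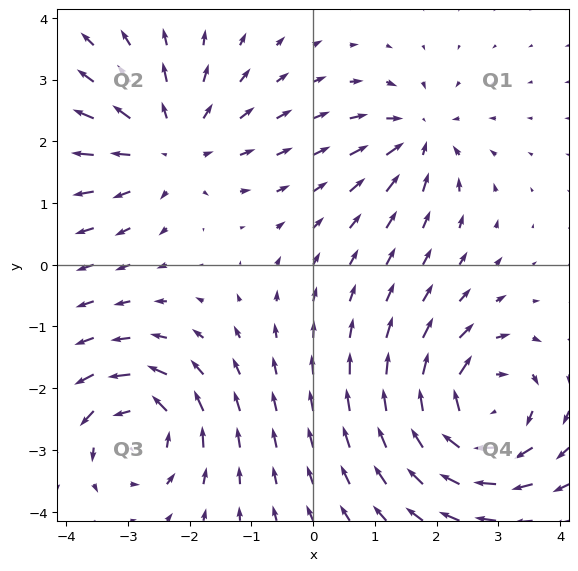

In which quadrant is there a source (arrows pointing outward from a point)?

The source sits at approximately (-2.3, 1.9), which lies in quadrant Q2. The divergence there is about +4, positive as expected for a source.

Q2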